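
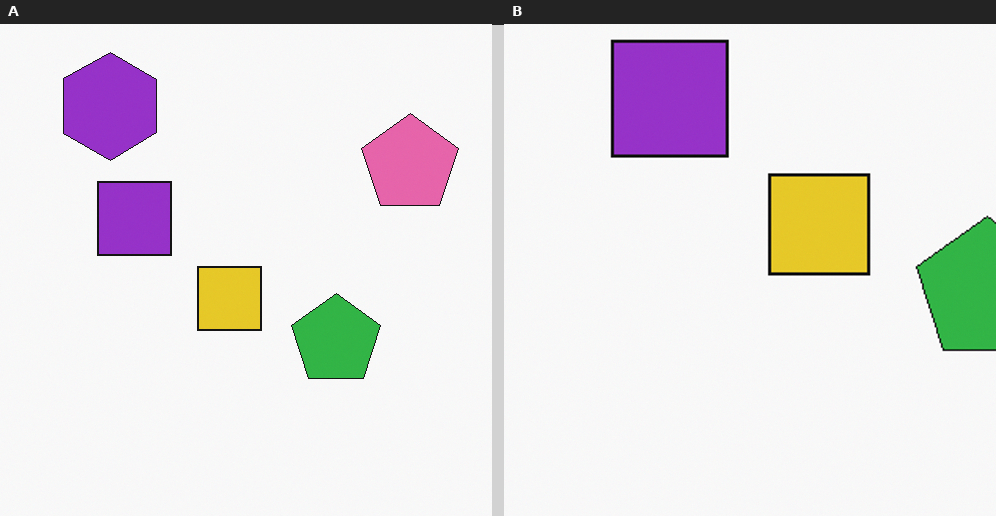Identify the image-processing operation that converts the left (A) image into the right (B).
The image was cropped slightly and scaled back up.

The visible shapes are larger and the field of view is narrower; shapes near the original edges may be partly or wholly outside the frame — a crop-and-rescale.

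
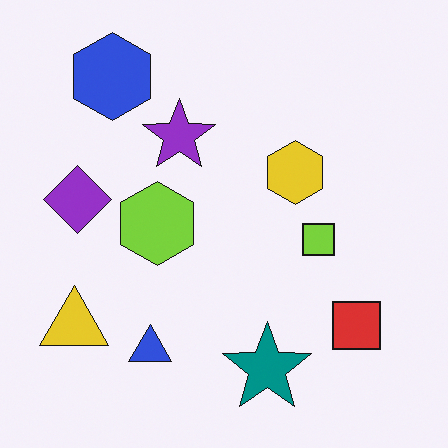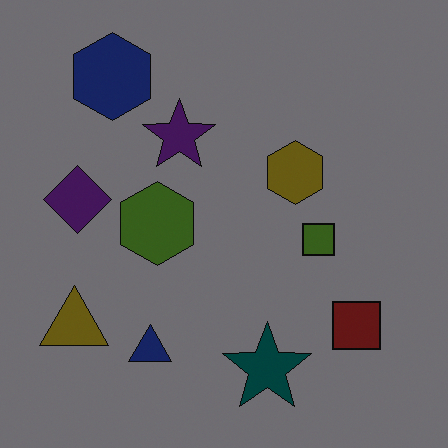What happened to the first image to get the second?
This is the original image darkened a lot.

Every pixel — background and shapes alike — is uniformly darkened.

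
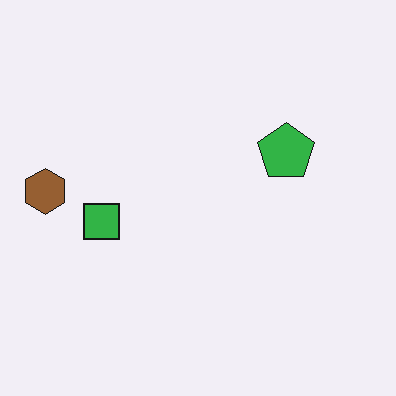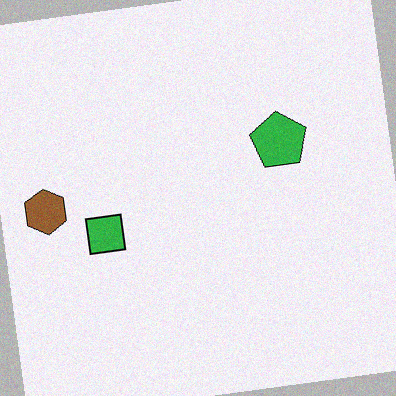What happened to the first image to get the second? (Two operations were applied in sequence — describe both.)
The second image is the first rotated counter-clockwise by a few degrees, then degraded with a light layer of grain.

Every shape is tilted by the same angle and the image corners show triangular fill wedges — a whole-image rotation by a non-right angle. Random speckle covers the whole image, including the flat background.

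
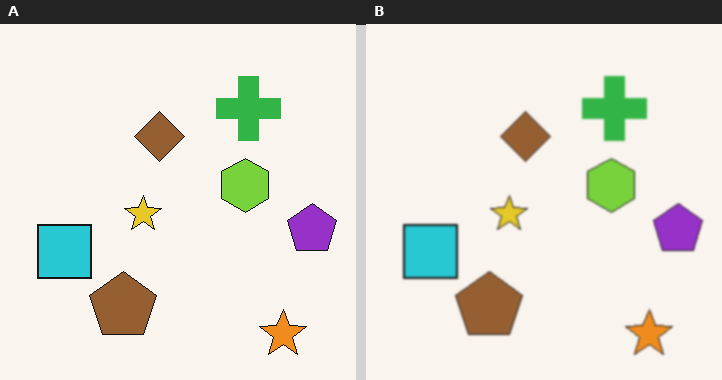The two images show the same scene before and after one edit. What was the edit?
The transformation is: given a subtle gaussian blur.

Shape edges and outlines are uniformly softened across the whole image.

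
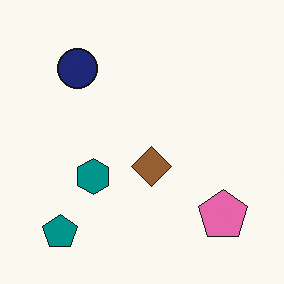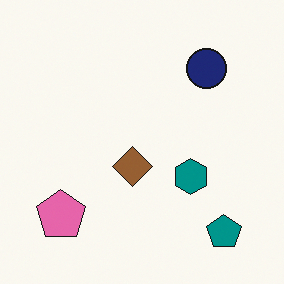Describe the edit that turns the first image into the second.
The image was flipped horizontally (left ↔ right).

The teal pentagon is in the bottom-left of the first image and the bottom-right of the second — shapes on opposite sides of the vertical midline have swapped in a mirror flip.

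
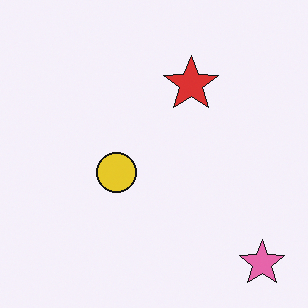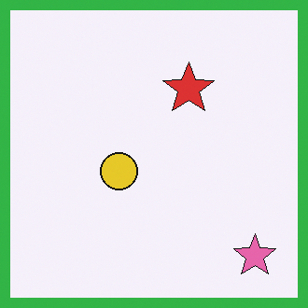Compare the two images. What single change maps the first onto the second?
Framed with a green border.

A solid green frame runs around the edge of the second image, with the content slightly shrunk inside it.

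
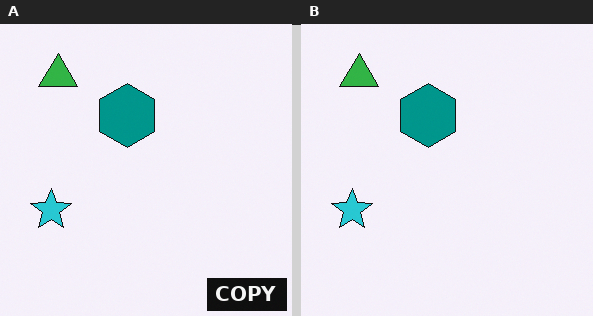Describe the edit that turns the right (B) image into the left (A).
The left (A) image is the right (B) watermarked with the text "COPY" in the lower-right corner.

A dark label reading "COPY" appears in the lower-right corner.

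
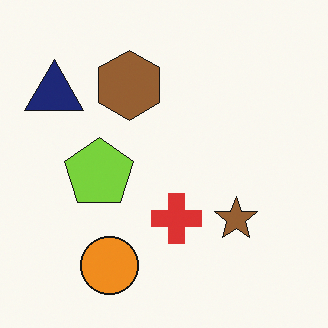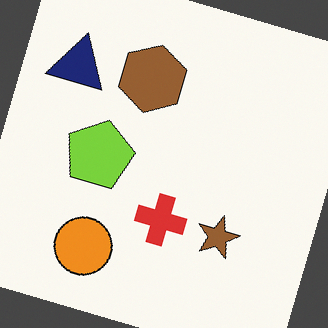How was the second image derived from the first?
The image was rotated clockwise by a clearly visible amount.

Every shape is tilted by the same angle and the image corners show triangular fill wedges — a whole-image rotation by a non-right angle.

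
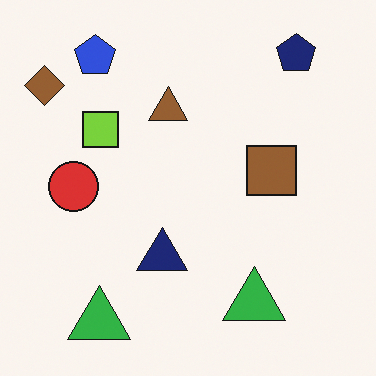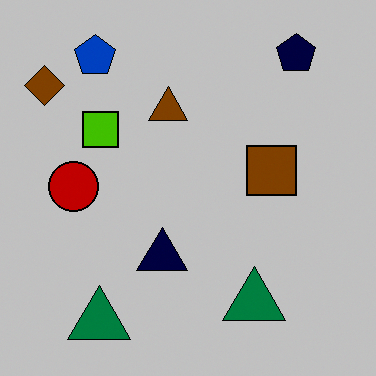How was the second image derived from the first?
The transformation is: heavily posterized to just a handful of flat colors.

Each flat color has snapped to a coarser quantized level — most visibly, the near-white background has dropped to a flat grey.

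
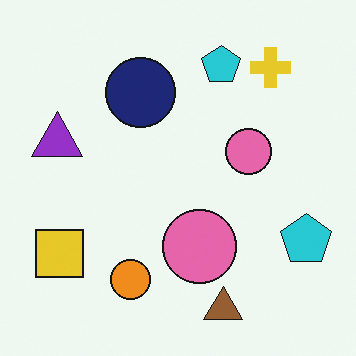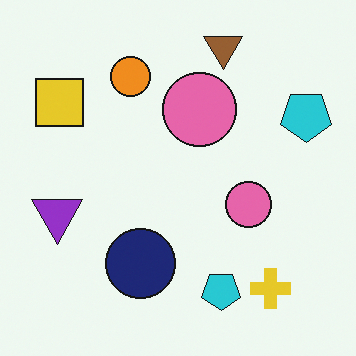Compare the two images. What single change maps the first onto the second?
This is the original image flipped vertically (top ↔ bottom).

The brown triangle is in the bottom of the first image and the top of the second — shapes on opposite sides of the horizontal midline have swapped in a mirror flip.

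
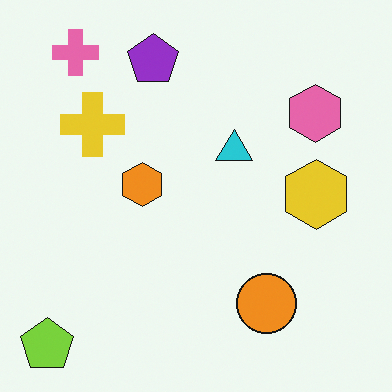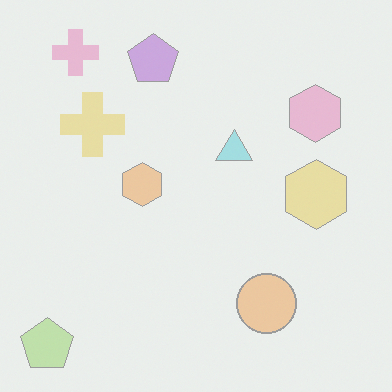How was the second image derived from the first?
Washed out (contrast reduced).

Tones are pushed toward mid-grey across the whole image — a global contrast change.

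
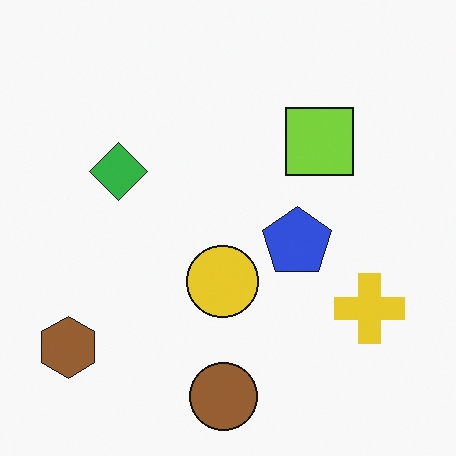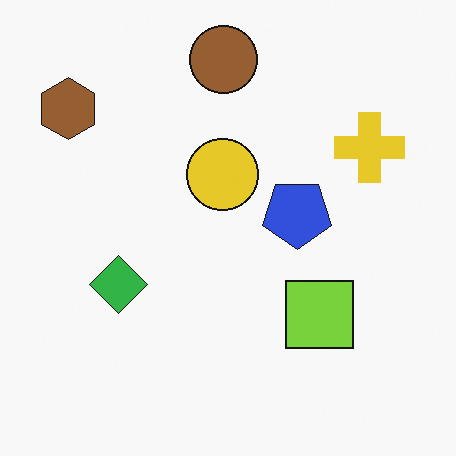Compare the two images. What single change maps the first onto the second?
The transformation is: flipped vertically (top ↔ bottom).

The brown circle is in the bottom of the first image and the top of the second — shapes on opposite sides of the horizontal midline have swapped in a mirror flip.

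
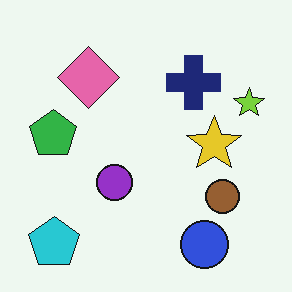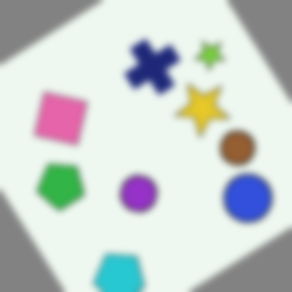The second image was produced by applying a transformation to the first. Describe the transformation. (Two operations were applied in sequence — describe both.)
The image was rotated counter-clockwise by a large amount — several tens of degrees, then noticeably gaussian-blurred.

Every shape is tilted by the same angle and the image corners show triangular fill wedges — a whole-image rotation by a non-right angle. Shape edges and outlines are uniformly softened across the whole image.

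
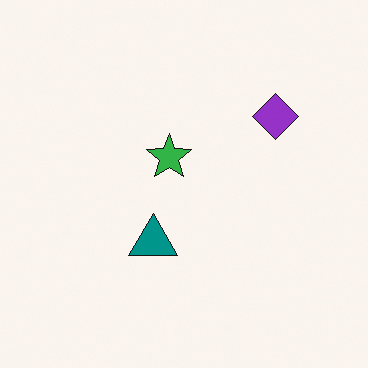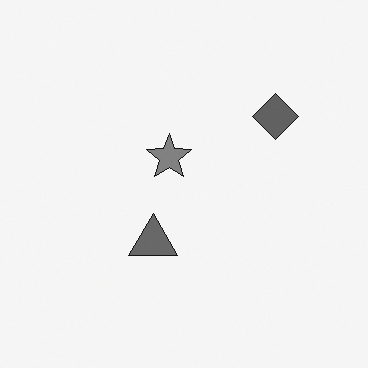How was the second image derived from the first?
Converted to grayscale.

All color is removed — every shape is now a shade of grey.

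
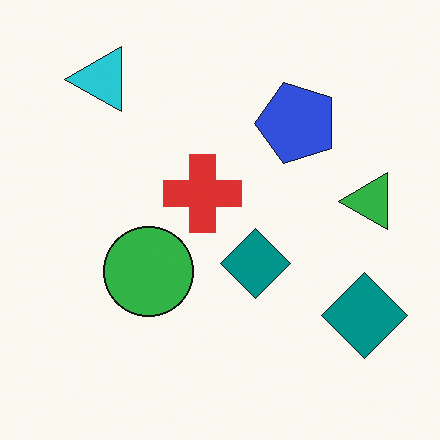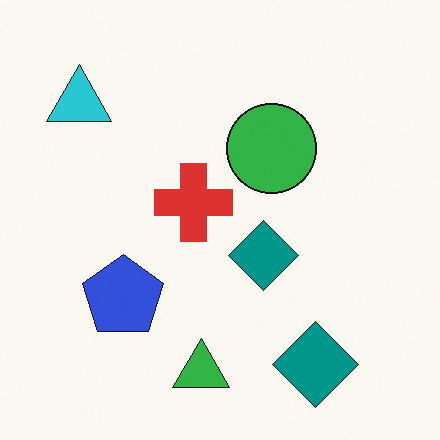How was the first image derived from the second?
The first image is the second transposed (reflected across the top-left ↔ bottom-right diagonal).

Shapes have swapped their row and column positions — what was in the top-right is now in the bottom-left — a diagonal reflection.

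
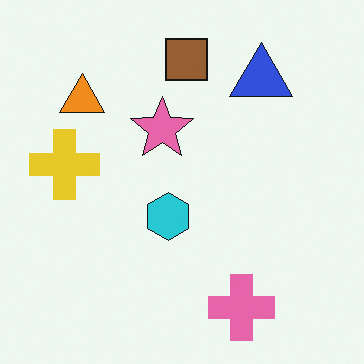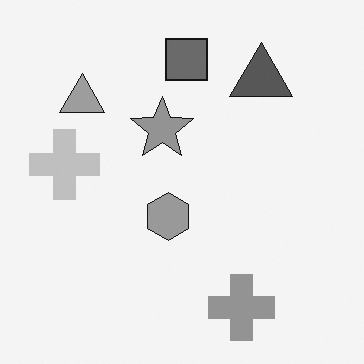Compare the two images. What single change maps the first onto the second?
The second image is the first converted to grayscale.

All color is removed — every shape is now a shade of grey.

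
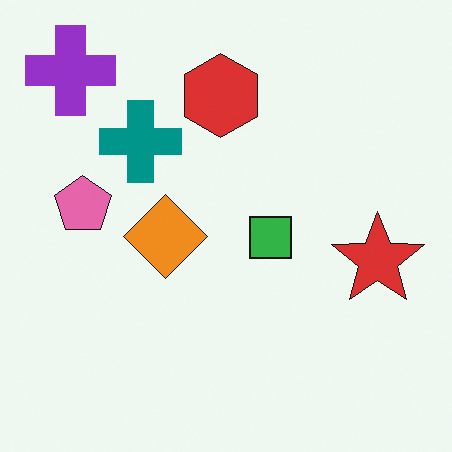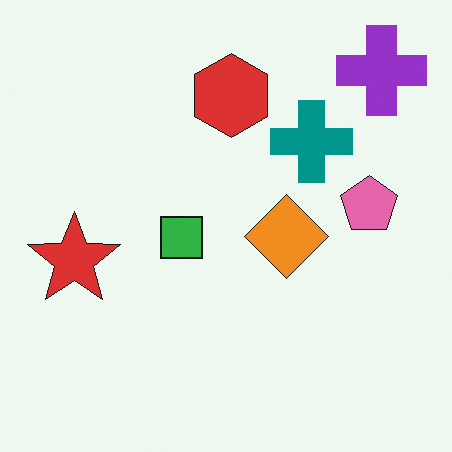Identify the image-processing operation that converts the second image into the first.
The transformation is: flipped horizontally (left ↔ right).

The purple cross is in the top-right of the second image and the top-left of the first — shapes on opposite sides of the vertical midline have swapped in a mirror flip.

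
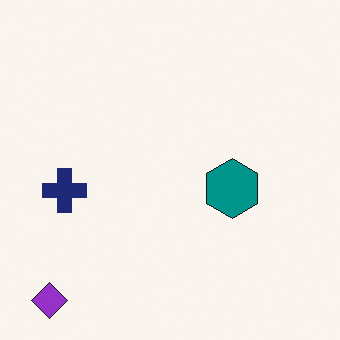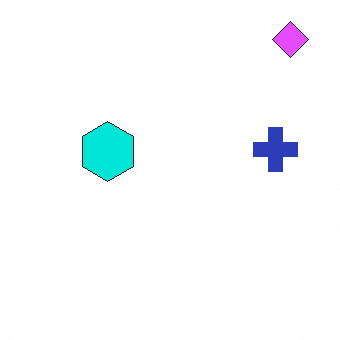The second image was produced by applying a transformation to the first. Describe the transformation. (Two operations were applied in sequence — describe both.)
The second image is the first rotated 180°, then substantially brightened.

The purple diamond sits in the bottom-left of the first image and the top-right of the second — consistent with a whole-image 180° rotation. Every pixel — background and shapes alike — is uniformly brightened.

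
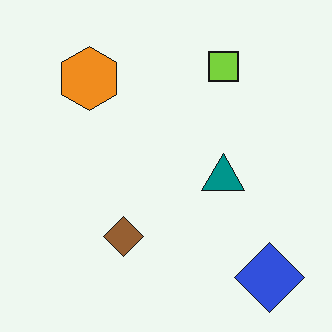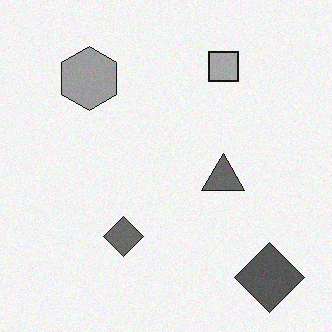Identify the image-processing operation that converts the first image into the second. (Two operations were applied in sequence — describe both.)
This is the original image converted to grayscale, then degraded with a light layer of grain.

All color is removed — every shape is now a shade of grey. Random speckle covers the whole image, including the flat background.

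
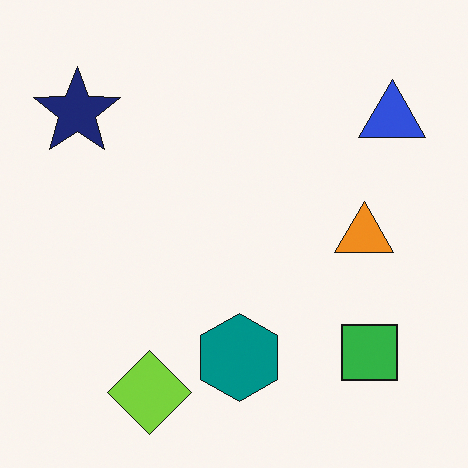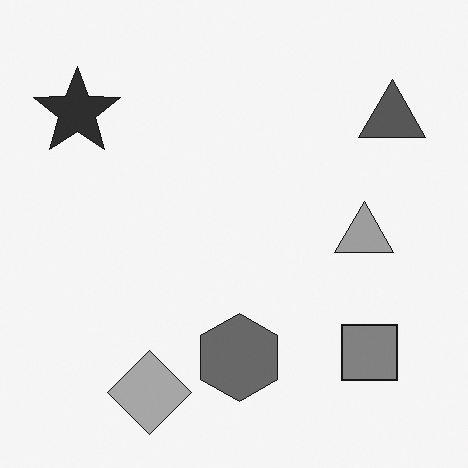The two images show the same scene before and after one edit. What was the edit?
This is the original image converted to grayscale.

All color is removed — every shape is now a shade of grey.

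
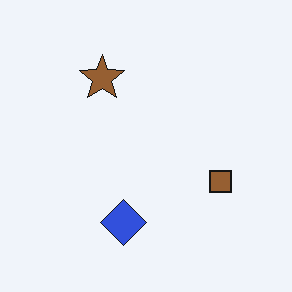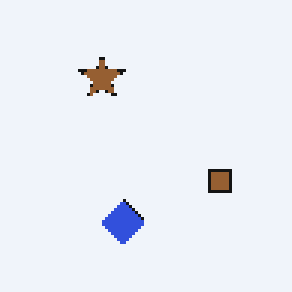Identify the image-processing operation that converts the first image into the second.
Lightly pixelated (a mild mosaic effect).

Shapes are reduced to large square blocks; fine edges and outlines are lost — a downscale-then-upscale (mosaic) effect.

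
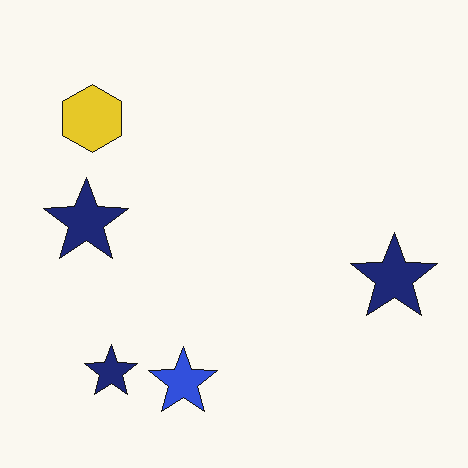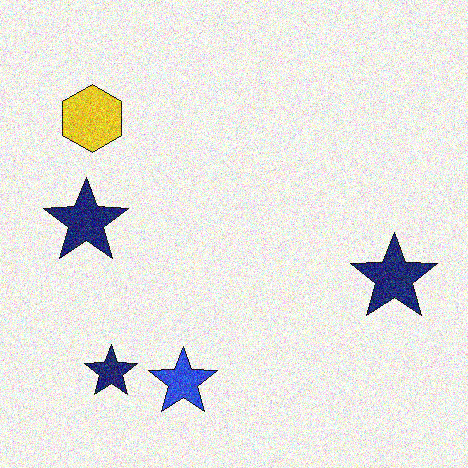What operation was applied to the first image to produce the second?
The transformation is: degraded with strong gaussian noise.

Random speckle covers the whole image, including the flat background.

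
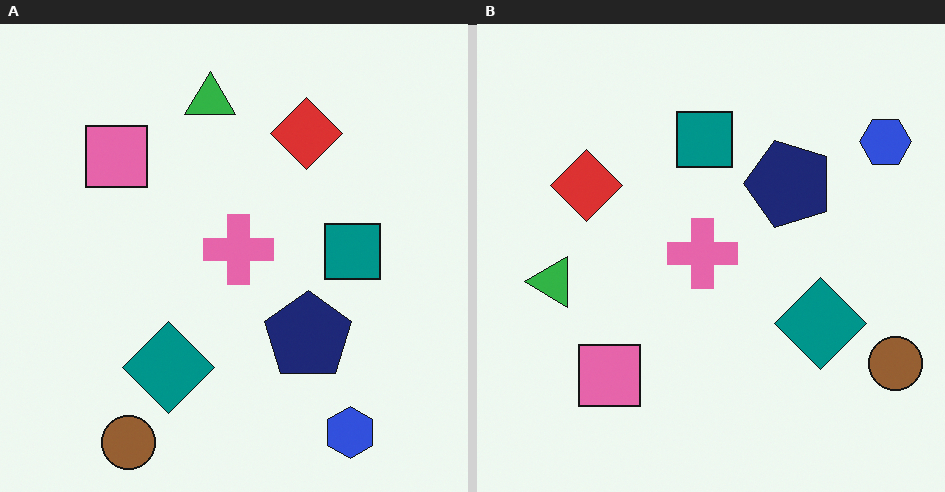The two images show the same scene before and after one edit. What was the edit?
It was rotated 90° counter-clockwise.

The brown circle sits in the bottom-left of the left (A) image and the bottom-right of the right (B) — consistent with a whole-image 90° counter-clockwise rotation.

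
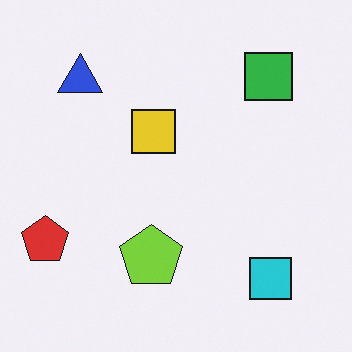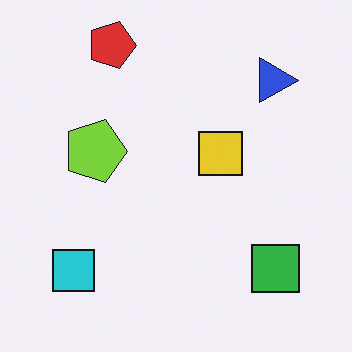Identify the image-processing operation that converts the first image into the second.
The image was rotated 90° clockwise.

The red pentagon sits in the bottom-left of the first image and the top-left of the second — consistent with a whole-image 90° clockwise rotation.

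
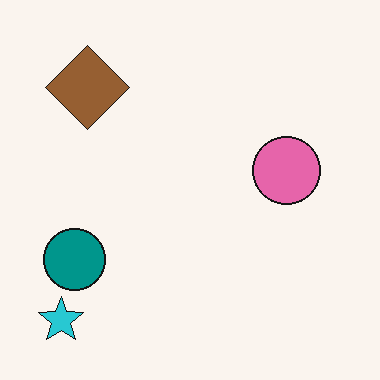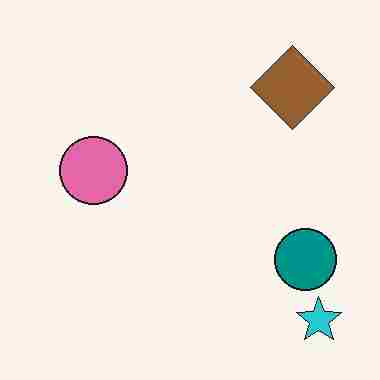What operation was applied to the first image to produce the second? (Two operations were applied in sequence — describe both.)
The second image is the first flipped horizontally (left ↔ right), then heavily JPEG-compressed with obvious blocking artifacts.

The cyan star is in the bottom-left of the first image and the bottom-right of the second — shapes on opposite sides of the vertical midline have swapped in a mirror flip. Blocky 8×8 compression artifacts appear around shape edges and the flat background shows ringing — characteristic JPEG degradation.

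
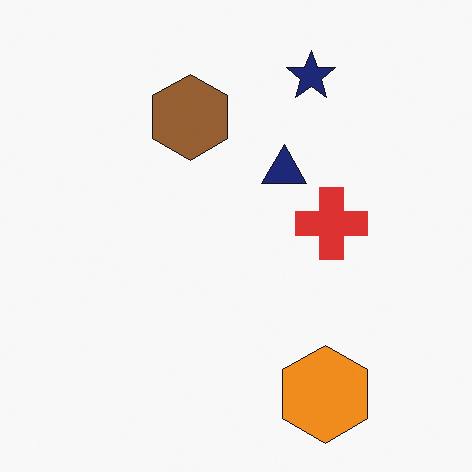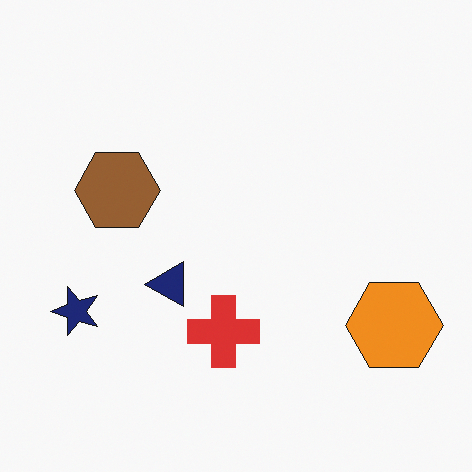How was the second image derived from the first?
The transformation is: transposed (reflected across the top-left ↔ bottom-right diagonal).

Shapes have swapped their row and column positions — what was in the top-right is now in the bottom-left — a diagonal reflection.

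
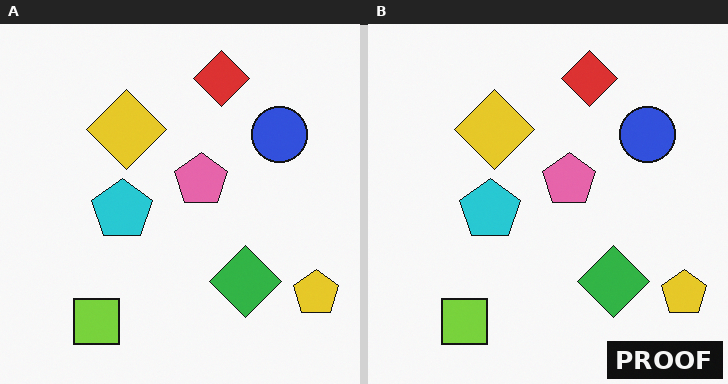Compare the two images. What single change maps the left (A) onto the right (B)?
The right (B) image is the left (A) watermarked with the text "PROOF" in the lower-right corner.

A dark label reading "PROOF" appears in the lower-right corner.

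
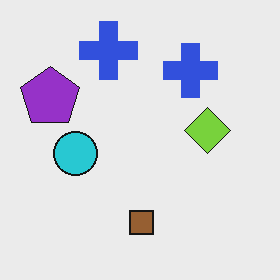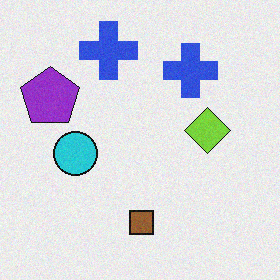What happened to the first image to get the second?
The second image is the first degraded with subtle gaussian noise.

Random speckle covers the whole image, including the flat background.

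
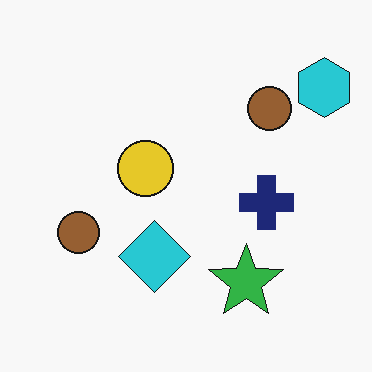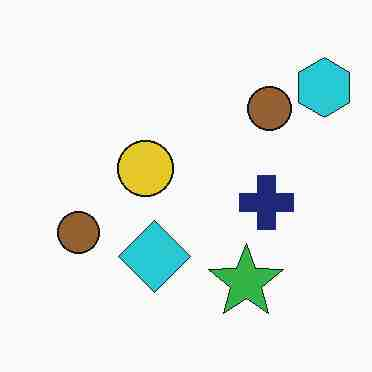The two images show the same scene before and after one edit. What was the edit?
This is the original image degraded with heavy JPEG compression.

Blocky 8×8 compression artifacts appear around shape edges and the flat background shows ringing — characteristic JPEG degradation.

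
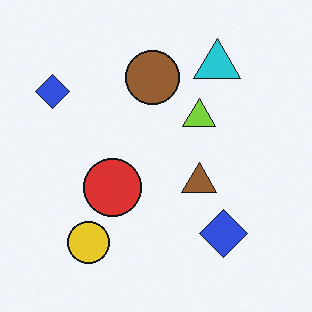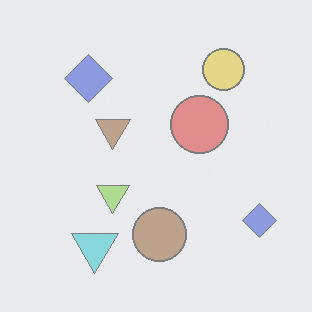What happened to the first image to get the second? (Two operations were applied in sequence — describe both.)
The image was rotated 180°, then given much lower contrast.

The yellow circle sits in the bottom-left of the first image and the top-right of the second — consistent with a whole-image 180° rotation. Tones are pushed toward mid-grey across the whole image — a global contrast change.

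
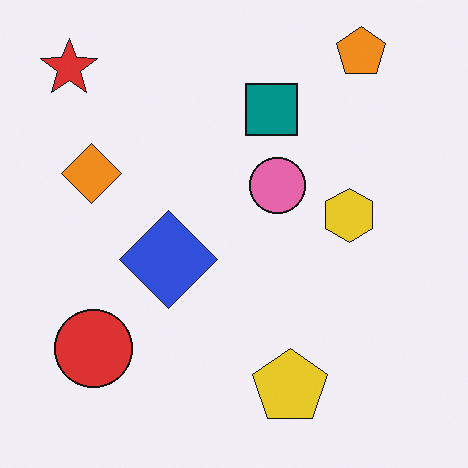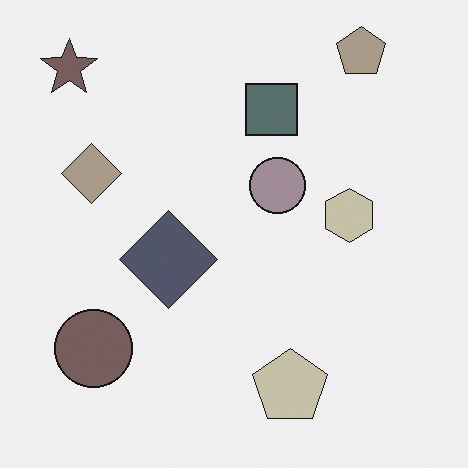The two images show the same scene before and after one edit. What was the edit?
Made much more muted (saturation change).

All colors are more muted and greyish — a global saturation change.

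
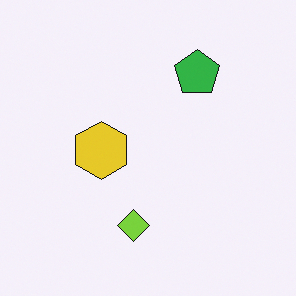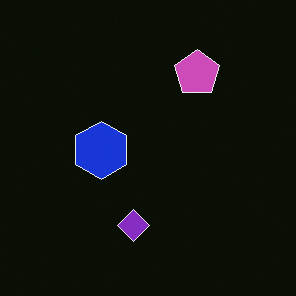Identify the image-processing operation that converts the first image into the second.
The transformation is: color-inverted (negative).

The light background has become dark and every shape's color is its complement — a photographic negative.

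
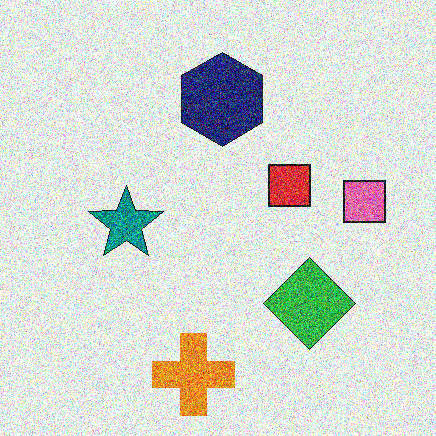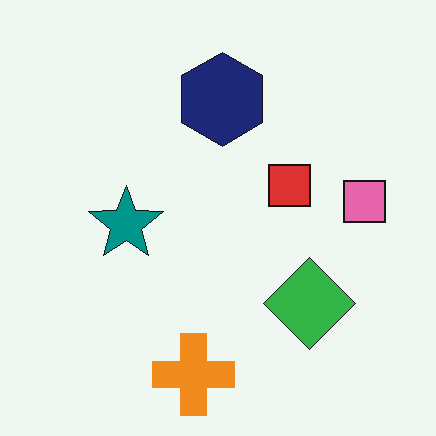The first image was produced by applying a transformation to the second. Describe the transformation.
It was degraded with a thick layer of grain.

Random speckle covers the whole image, including the flat background.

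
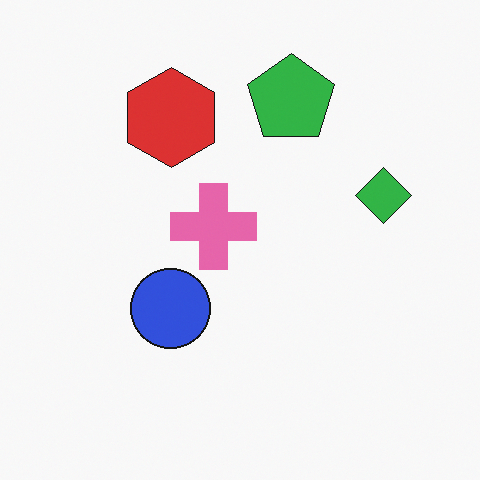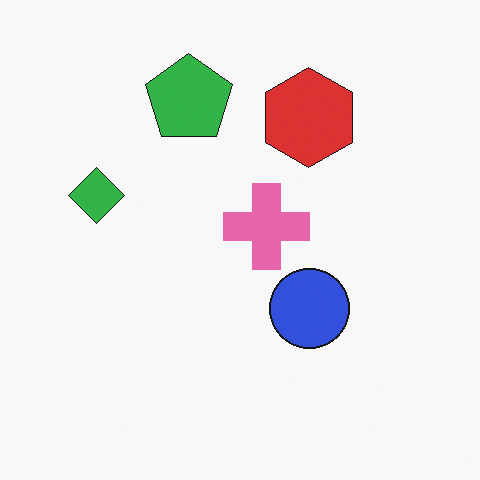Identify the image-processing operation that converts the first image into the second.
The second image is the first flipped horizontally (left ↔ right).

The green diamond is in the right of the first image and the left of the second — shapes on opposite sides of the vertical midline have swapped in a mirror flip.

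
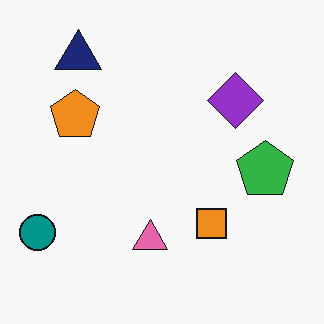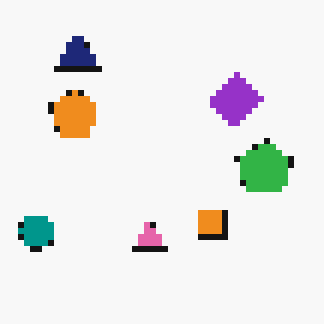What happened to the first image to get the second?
The second image is the first moderately pixelated.

Shapes are reduced to large square blocks; fine edges and outlines are lost — a downscale-then-upscale (mosaic) effect.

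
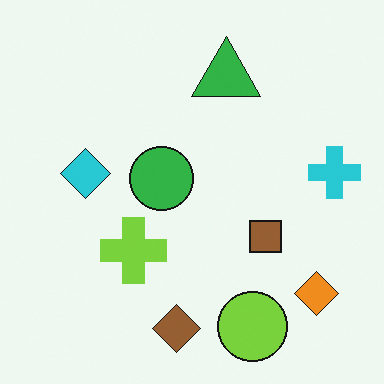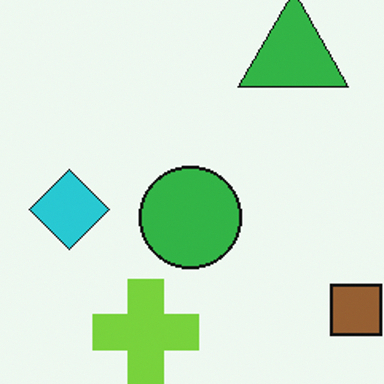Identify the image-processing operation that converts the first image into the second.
It was cropped slightly and scaled back up.

The visible shapes are larger and the field of view is narrower; shapes near the original edges may be partly or wholly outside the frame — a crop-and-rescale.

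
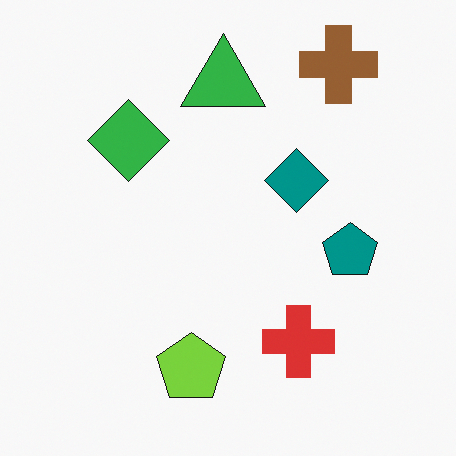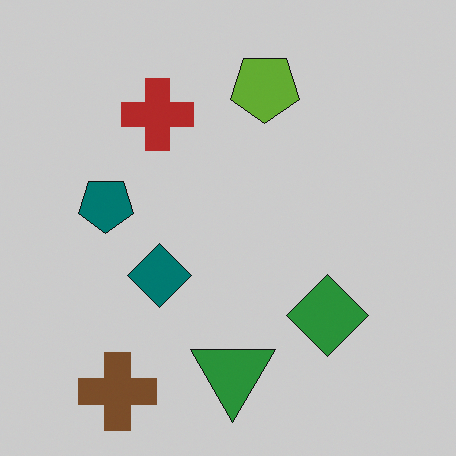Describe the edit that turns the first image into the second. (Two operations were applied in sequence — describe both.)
It was rotated 180°, then slightly darkened.

The brown cross sits in the top-right of the first image and the bottom-left of the second — consistent with a whole-image 180° rotation. Every pixel — background and shapes alike — is uniformly darkened.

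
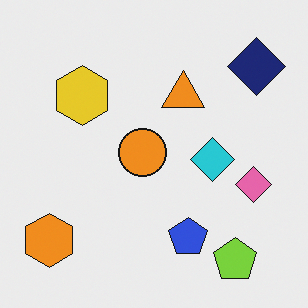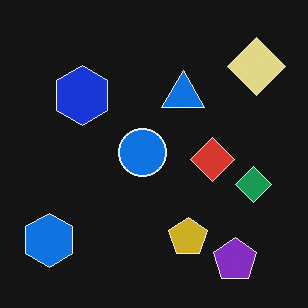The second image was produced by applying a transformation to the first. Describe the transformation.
Color-inverted (negative).

The light background has become dark and every shape's color is its complement — a photographic negative.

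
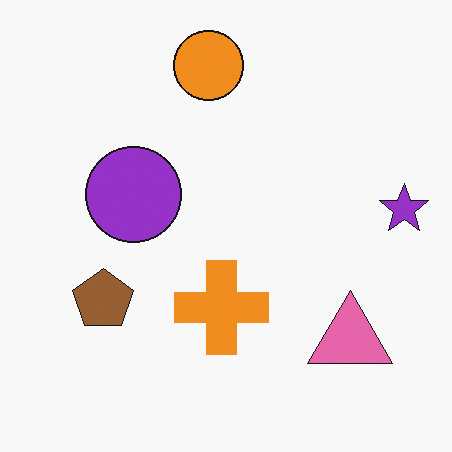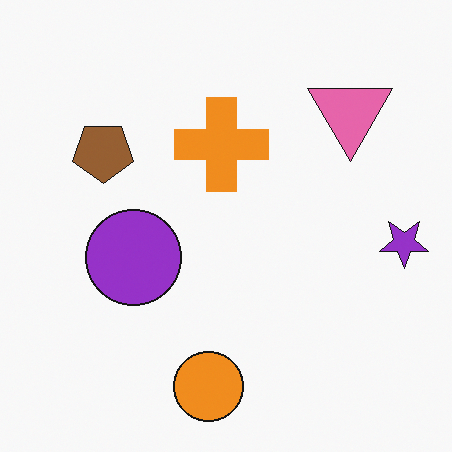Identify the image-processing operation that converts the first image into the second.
The transformation is: flipped vertically (top ↔ bottom).

The orange circle is in the top of the first image and the bottom of the second — shapes on opposite sides of the horizontal midline have swapped in a mirror flip.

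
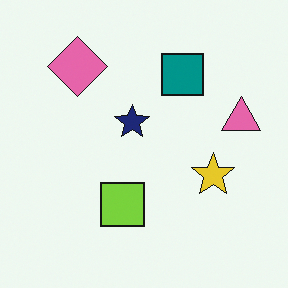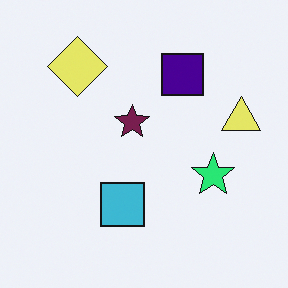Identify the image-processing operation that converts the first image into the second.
The image was hue-shifted noticeably.

Every shape's color has rotated by the same amount around the hue wheel — a uniform hue shift.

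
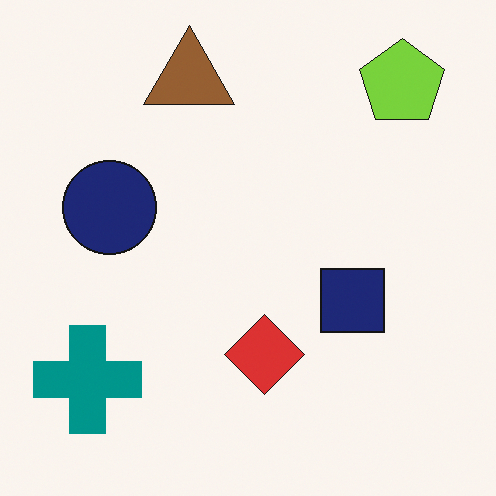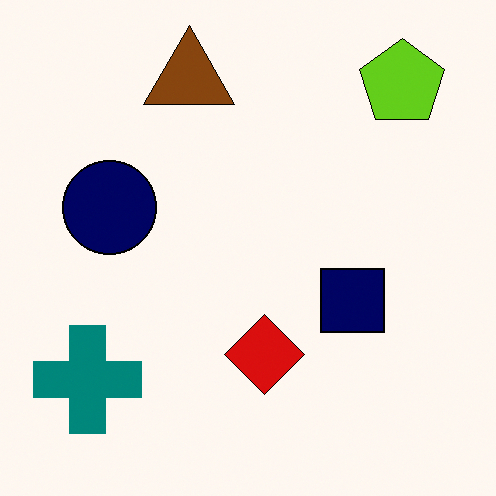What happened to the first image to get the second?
Given slightly increased contrast.

Tones are pushed away from mid-grey across the whole image — a global contrast change.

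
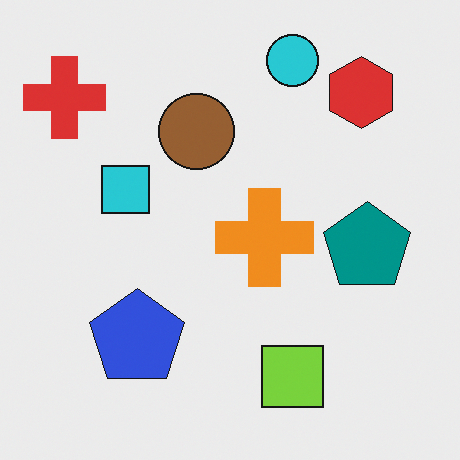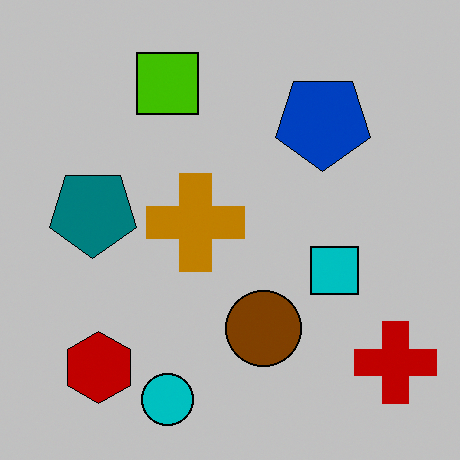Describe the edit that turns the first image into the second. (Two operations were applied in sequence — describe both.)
The image was rotated 180°, then heavily posterized to just a handful of flat colors.

The red cross sits in the top-left of the first image and the bottom-right of the second — consistent with a whole-image 180° rotation. Each flat color has snapped to a coarser quantized level — most visibly, the near-white background has dropped to a flat grey.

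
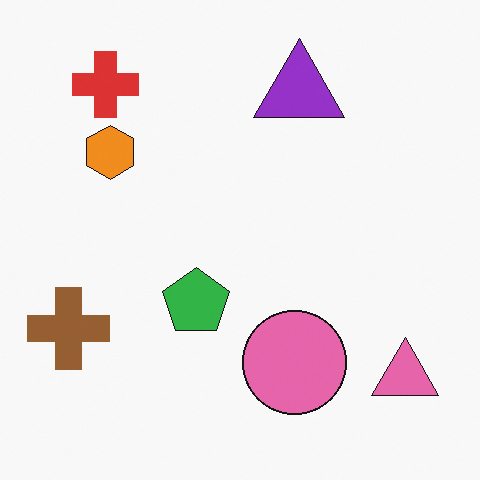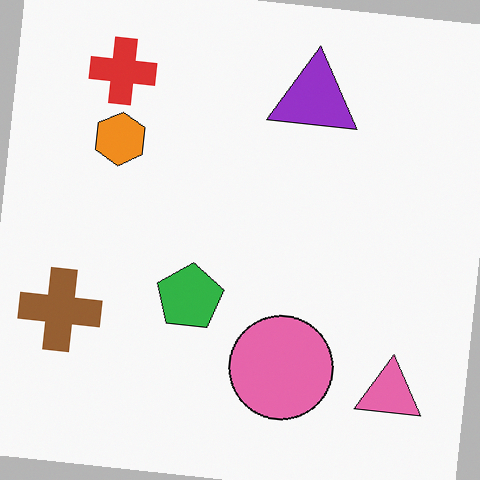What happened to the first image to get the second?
The transformation is: rotated clockwise by a slight angle.

Every shape is tilted by the same angle and the image corners show triangular fill wedges — a whole-image rotation by a non-right angle.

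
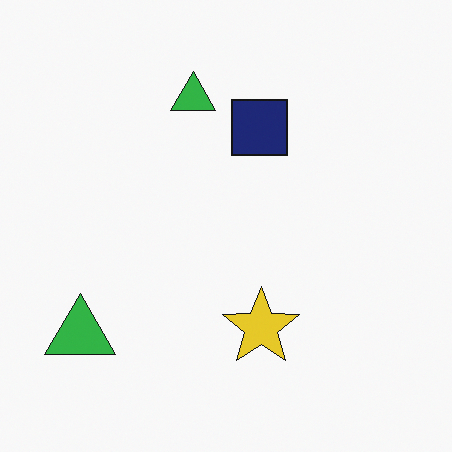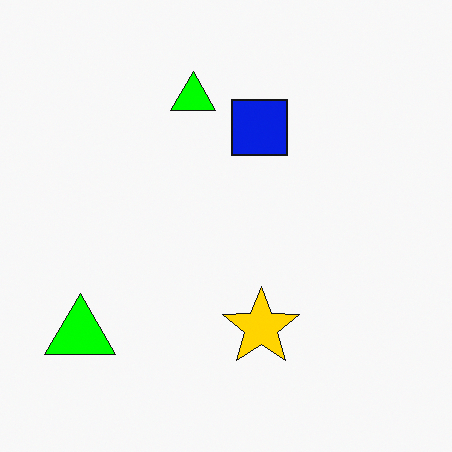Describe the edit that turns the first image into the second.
The image was made much more vivid (saturation change).

All colors are more vivid — a global saturation change.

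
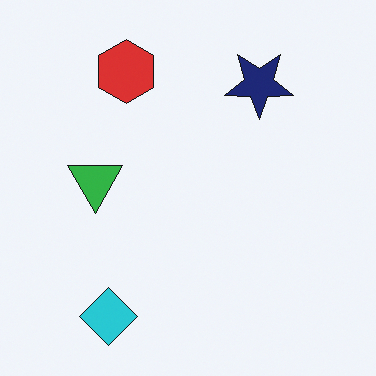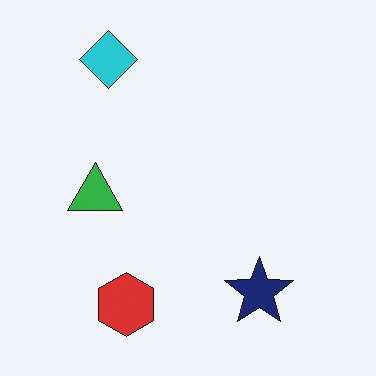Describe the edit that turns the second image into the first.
The transformation is: flipped vertically (top ↔ bottom).

The cyan diamond is in the top-left of the second image and the bottom-left of the first — shapes on opposite sides of the horizontal midline have swapped in a mirror flip.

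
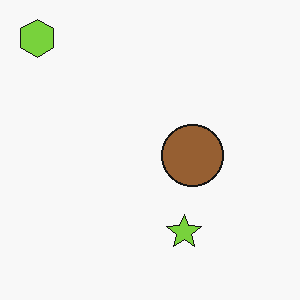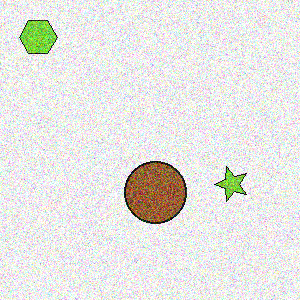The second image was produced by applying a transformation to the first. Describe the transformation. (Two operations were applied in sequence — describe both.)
The transformation is: transposed (reflected across the top-left ↔ bottom-right diagonal), then degraded with strong gaussian noise.

Shapes have swapped their row and column positions — what was in the top-right is now in the bottom-left — a diagonal reflection. Random speckle covers the whole image, including the flat background.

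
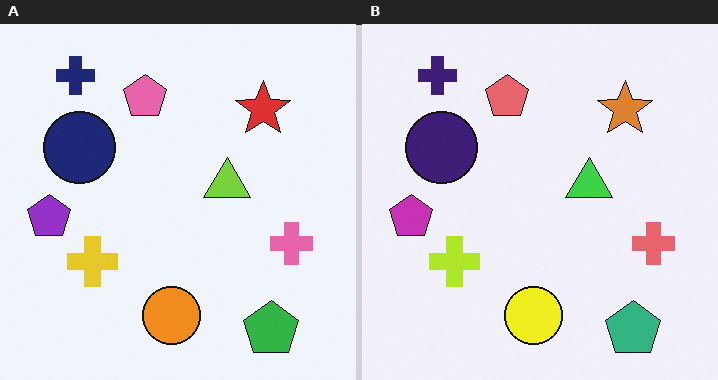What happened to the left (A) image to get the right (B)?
The transformation is: hue-shifted slightly.

Every shape's color has rotated by the same amount around the hue wheel — a uniform hue shift.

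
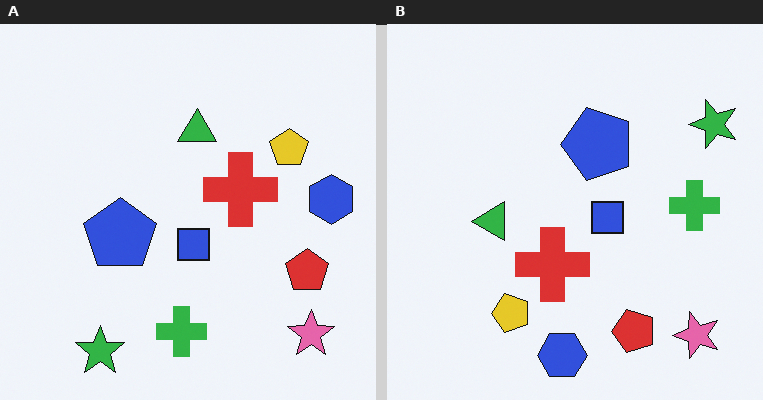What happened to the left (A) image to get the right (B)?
The right (B) image is the left (A) transposed (reflected across the top-left ↔ bottom-right diagonal).

Shapes have swapped their row and column positions — what was in the top-right is now in the bottom-left — a diagonal reflection.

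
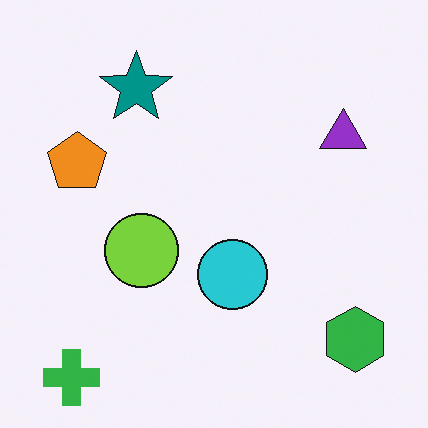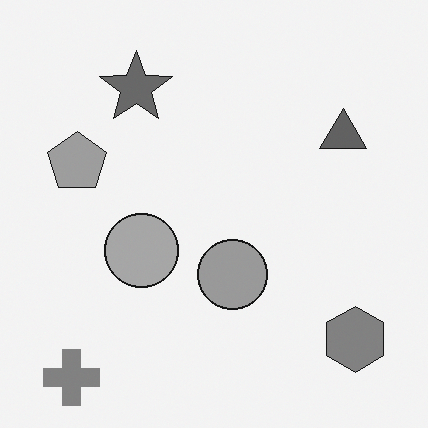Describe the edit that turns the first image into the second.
It was converted to grayscale.

All color is removed — every shape is now a shade of grey.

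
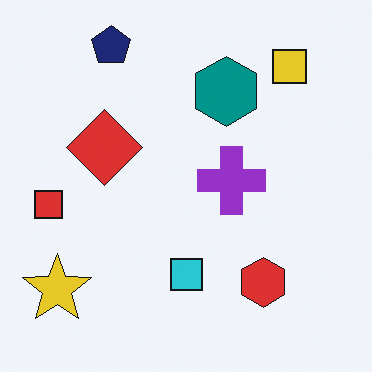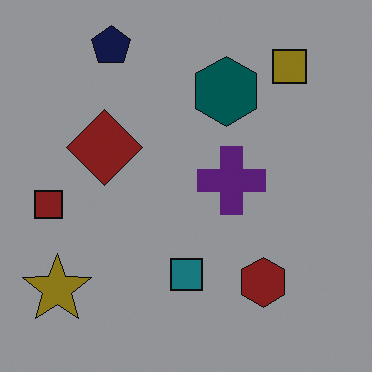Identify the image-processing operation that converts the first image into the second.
The transformation is: substantially darkened.

Every pixel — background and shapes alike — is uniformly darkened.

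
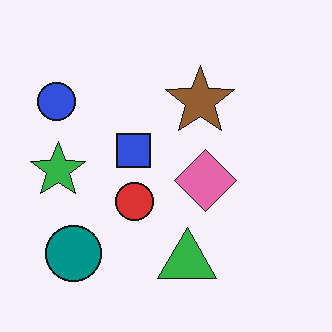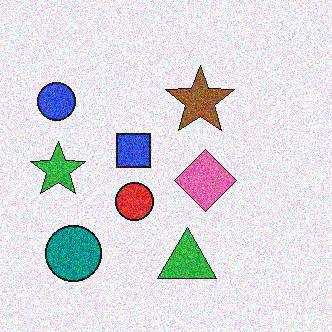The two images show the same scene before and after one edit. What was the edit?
The transformation is: degraded with heavy additive noise.

Random speckle covers the whole image, including the flat background.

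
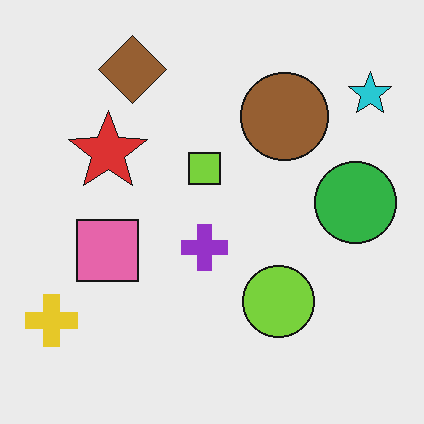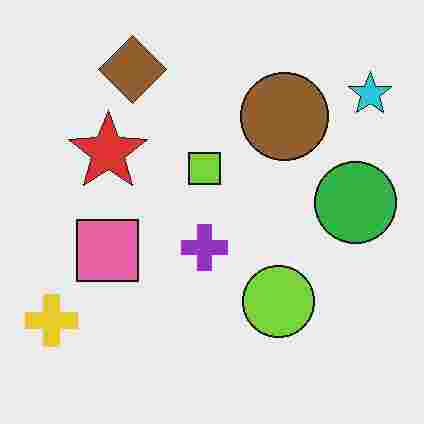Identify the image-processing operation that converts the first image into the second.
The transformation is: heavily JPEG-compressed with obvious blocking artifacts.

Blocky 8×8 compression artifacts appear around shape edges and the flat background shows ringing — characteristic JPEG degradation.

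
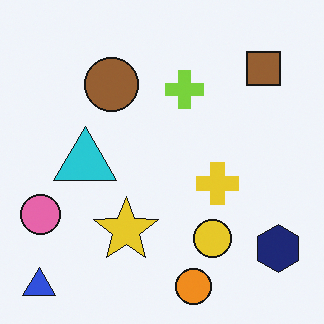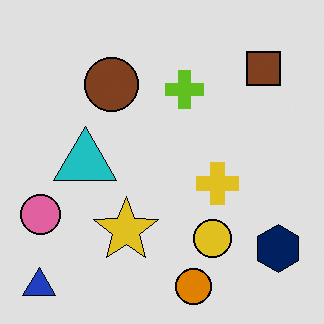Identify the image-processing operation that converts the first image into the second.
Moderately posterized.

Each flat color has snapped to a coarser quantized level — most visibly, the near-white background has dropped to a flat grey.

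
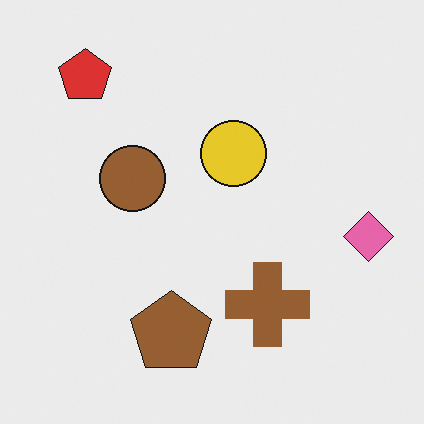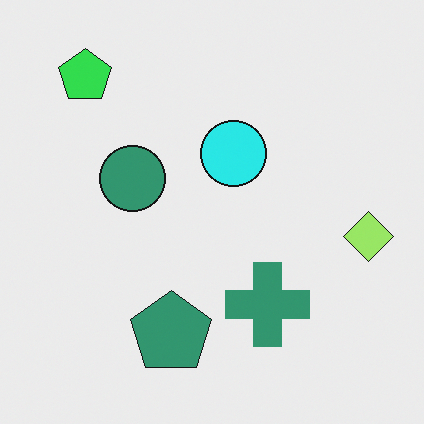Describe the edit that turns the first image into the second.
The image was hue-shifted noticeably.

Every shape's color has rotated by the same amount around the hue wheel — a uniform hue shift.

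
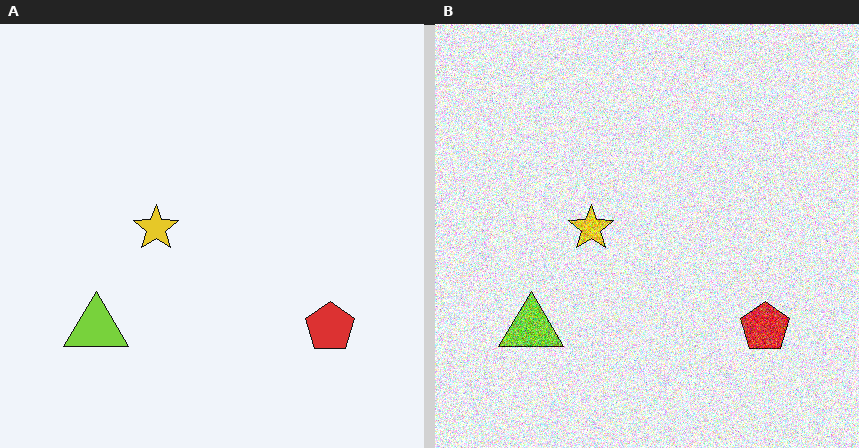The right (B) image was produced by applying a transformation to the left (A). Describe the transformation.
It was degraded with strong gaussian noise.

Random speckle covers the whole image, including the flat background.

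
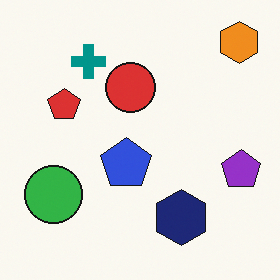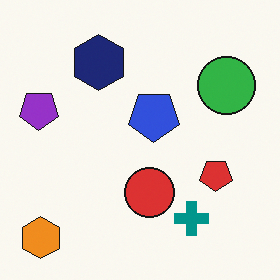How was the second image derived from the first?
The image was rotated 180°.

The orange hexagon sits in the top-right of the first image and the bottom-left of the second — consistent with a whole-image 180° rotation.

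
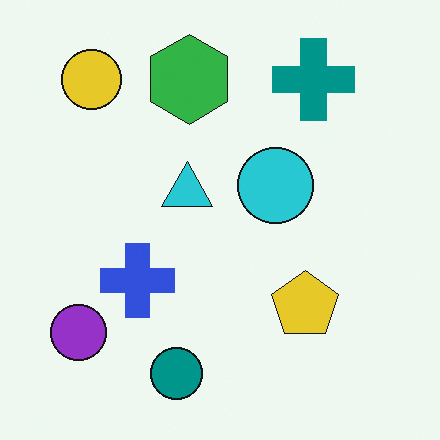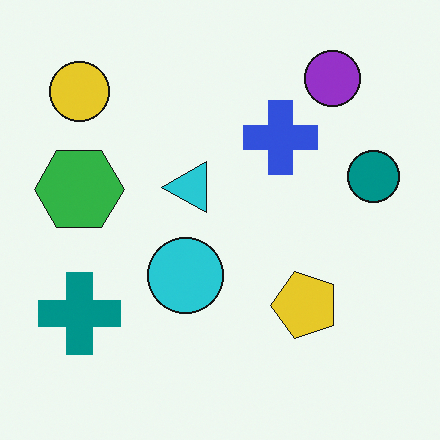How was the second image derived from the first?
The transformation is: transposed (reflected across the top-left ↔ bottom-right diagonal).

Shapes have swapped their row and column positions — what was in the top-right is now in the bottom-left — a diagonal reflection.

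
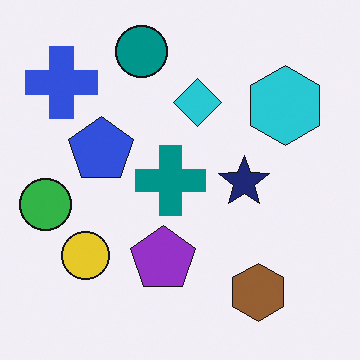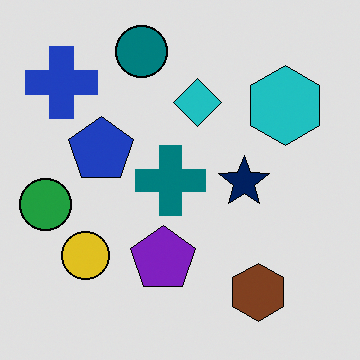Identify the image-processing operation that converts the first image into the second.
The image was moderately posterized.

Each flat color has snapped to a coarser quantized level — most visibly, the near-white background has dropped to a flat grey.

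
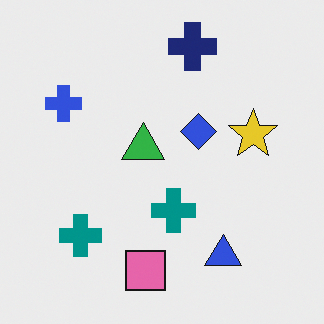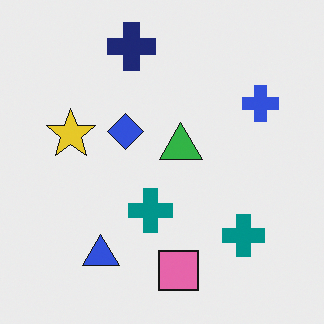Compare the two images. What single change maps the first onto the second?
Flipped horizontally (left ↔ right).

The blue cross is in the top-left of the first image and the top-right of the second — shapes on opposite sides of the vertical midline have swapped in a mirror flip.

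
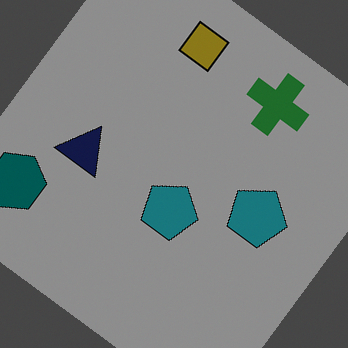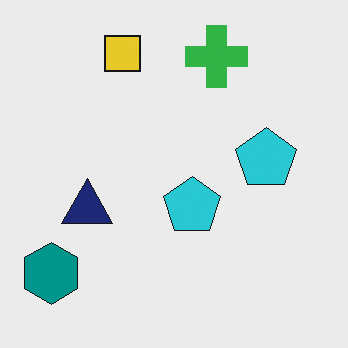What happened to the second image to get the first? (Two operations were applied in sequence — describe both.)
Noticeably darkened, then rotated clockwise by a large amount — several tens of degrees.

Every pixel — background and shapes alike — is uniformly darkened. Every shape is tilted by the same angle and the image corners show triangular fill wedges — a whole-image rotation by a non-right angle.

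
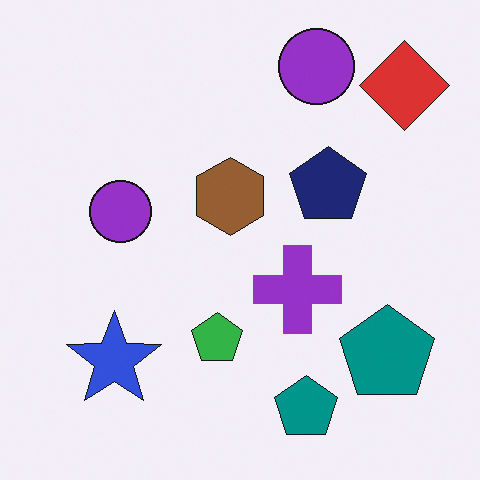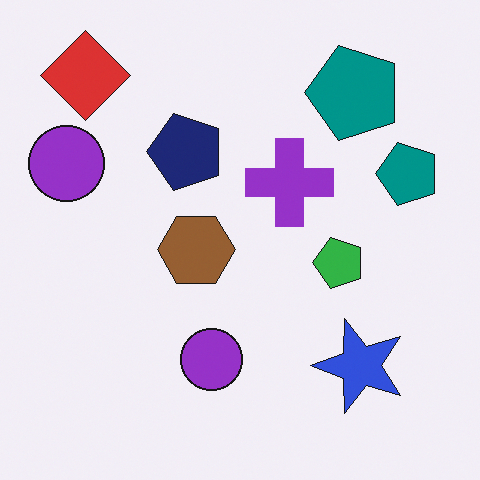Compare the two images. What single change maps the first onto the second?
The image was rotated 90° counter-clockwise.

The red diamond sits in the top-right of the first image and the top-left of the second — consistent with a whole-image 90° counter-clockwise rotation.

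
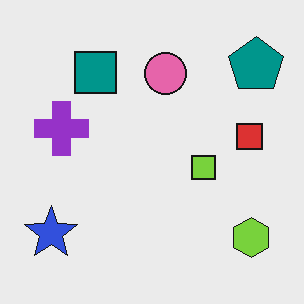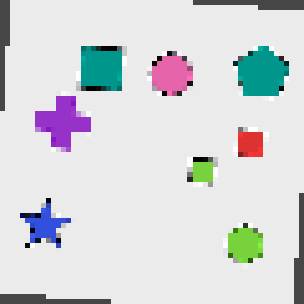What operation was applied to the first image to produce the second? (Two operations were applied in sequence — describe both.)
Rotated clockwise by a slight angle, then lightly pixelated (a mild mosaic effect).

Every shape is tilted by the same angle and the image corners show triangular fill wedges — a whole-image rotation by a non-right angle. Shapes are reduced to large square blocks; fine edges and outlines are lost — a downscale-then-upscale (mosaic) effect.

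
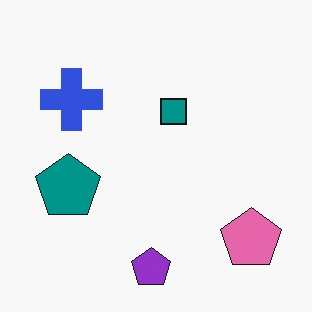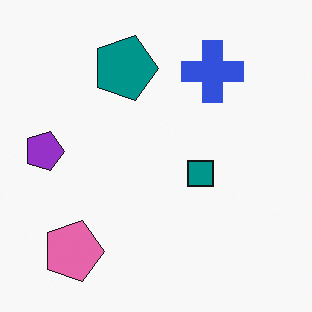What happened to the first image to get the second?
Rotated 90° clockwise.

The pink pentagon sits in the bottom-right of the first image and the bottom-left of the second — consistent with a whole-image 90° clockwise rotation.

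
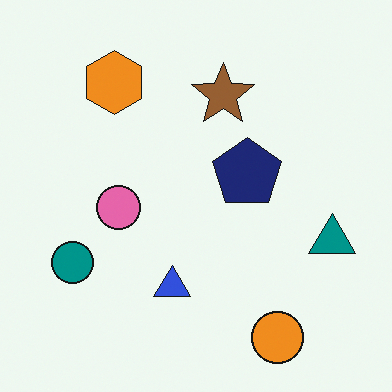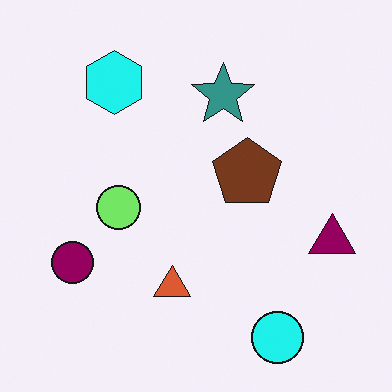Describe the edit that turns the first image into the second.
Hue-shifted by a moderate amount.

Every shape's color has rotated by the same amount around the hue wheel — a uniform hue shift.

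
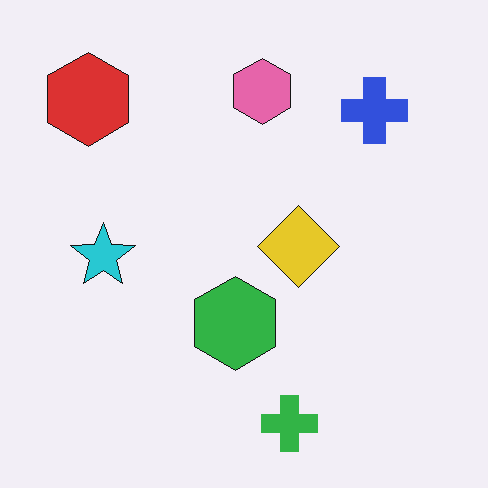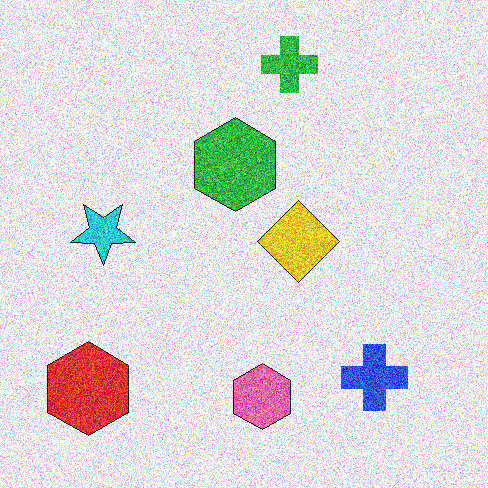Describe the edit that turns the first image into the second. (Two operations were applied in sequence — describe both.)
The image was flipped vertically (top ↔ bottom), then degraded with a thick layer of grain.

The green cross is in the bottom of the first image and the top of the second — shapes on opposite sides of the horizontal midline have swapped in a mirror flip. Random speckle covers the whole image, including the flat background.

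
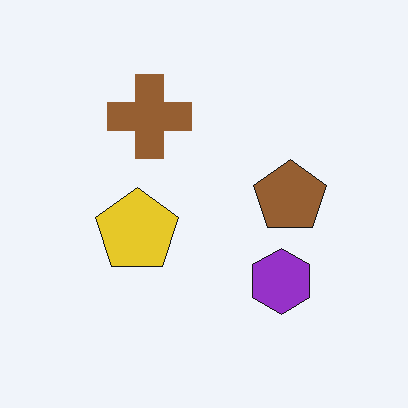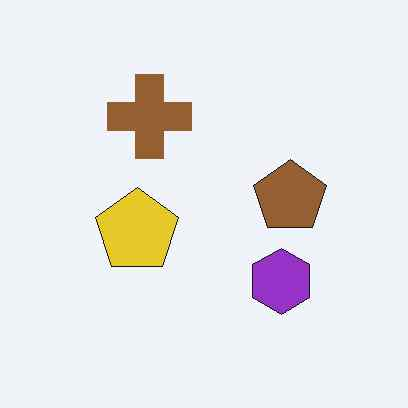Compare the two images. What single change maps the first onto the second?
Given moderate JPEG compression.

Blocky 8×8 compression artifacts appear around shape edges and the flat background shows ringing — characteristic JPEG degradation.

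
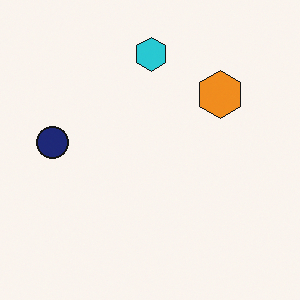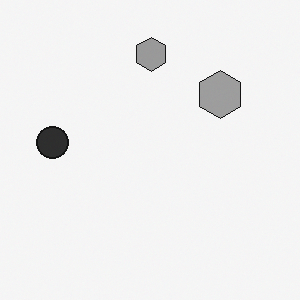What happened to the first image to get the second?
The second image is the first converted to grayscale.

All color is removed — every shape is now a shade of grey.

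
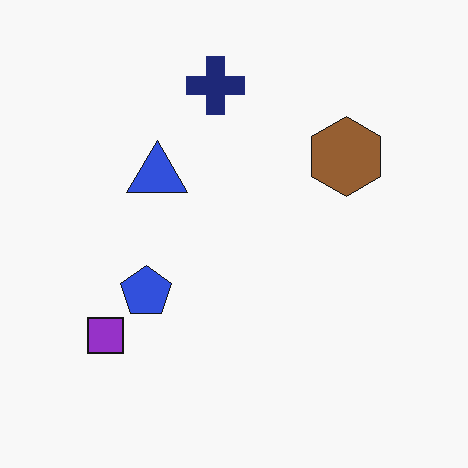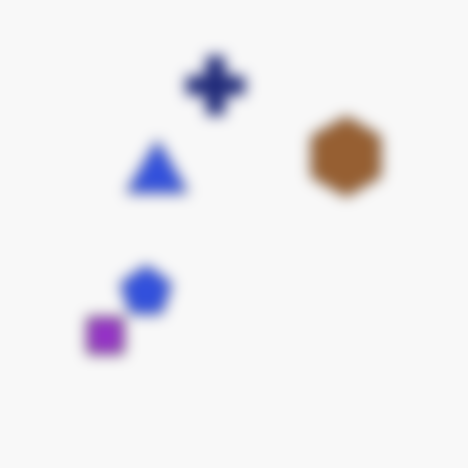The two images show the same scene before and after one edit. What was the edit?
The transformation is: heavily blurred.

Shape edges and outlines are uniformly softened across the whole image.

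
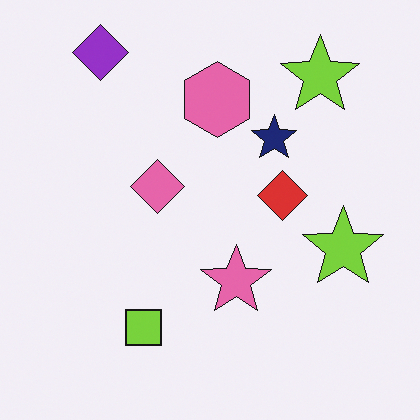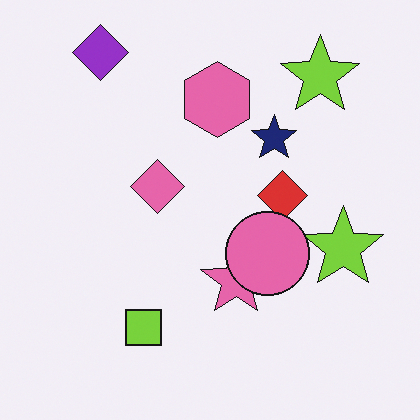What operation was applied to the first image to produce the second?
The transformation is: overlaid with an additional pink circle.

A pink circle appears in the second image that is absent from the first.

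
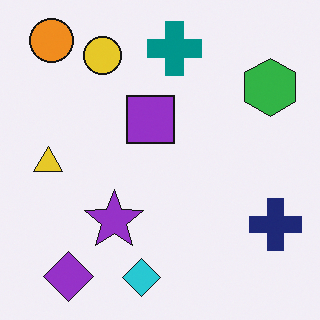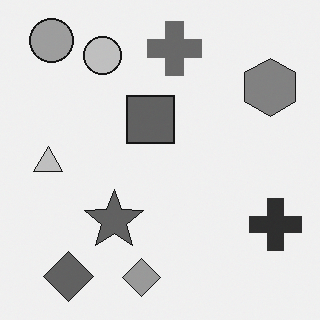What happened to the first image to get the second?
The transformation is: converted to grayscale.

All color is removed — every shape is now a shade of grey.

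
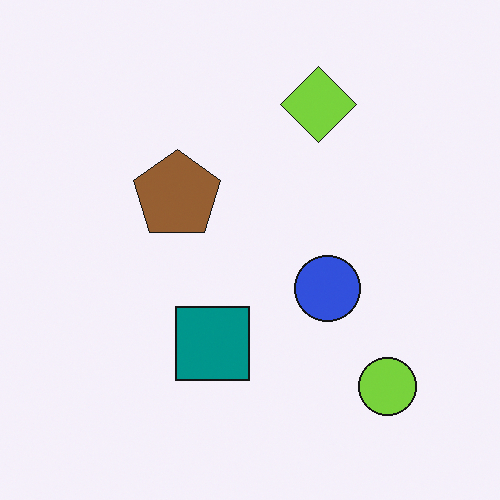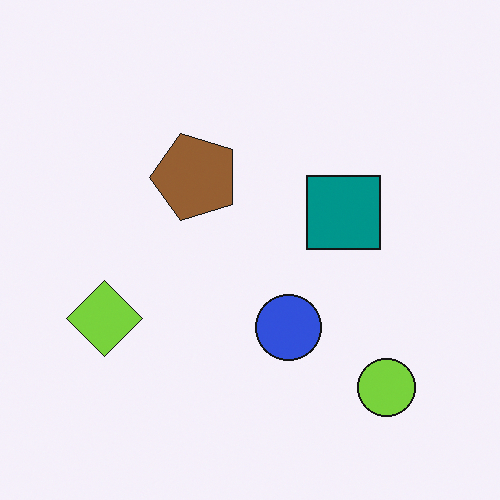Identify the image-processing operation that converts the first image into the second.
Transposed (reflected across the top-left ↔ bottom-right diagonal).

Shapes have swapped their row and column positions — what was in the top-right is now in the bottom-left — a diagonal reflection.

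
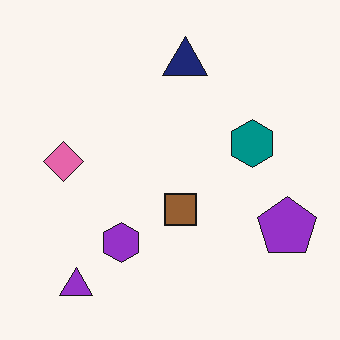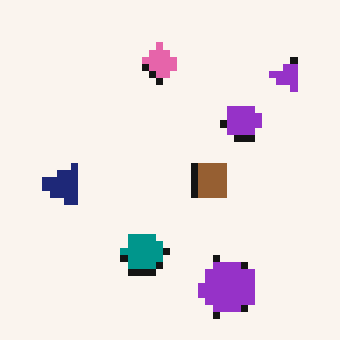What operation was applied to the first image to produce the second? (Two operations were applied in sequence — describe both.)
The transformation is: transposed (reflected across the top-left ↔ bottom-right diagonal), then moderately pixelated.

Shapes have swapped their row and column positions — what was in the top-right is now in the bottom-left — a diagonal reflection. Shapes are reduced to large square blocks; fine edges and outlines are lost — a downscale-then-upscale (mosaic) effect.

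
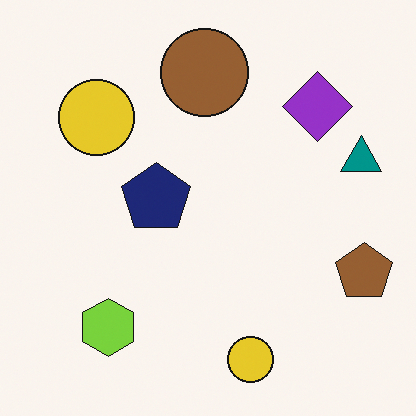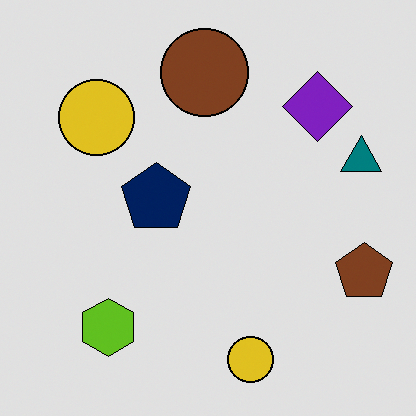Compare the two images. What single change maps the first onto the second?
The second image is the first posterized to a reduced palette.

Each flat color has snapped to a coarser quantized level — most visibly, the near-white background has dropped to a flat grey.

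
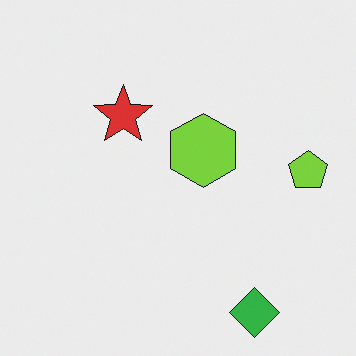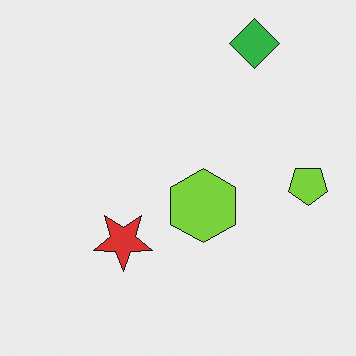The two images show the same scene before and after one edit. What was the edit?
It was flipped vertically (top ↔ bottom).

The green diamond is in the bottom-right of the first image and the top-right of the second — shapes on opposite sides of the horizontal midline have swapped in a mirror flip.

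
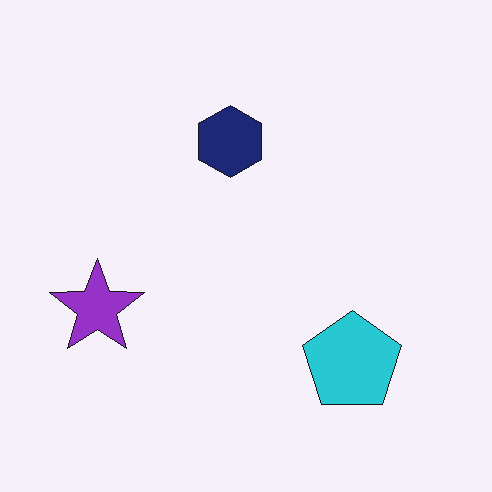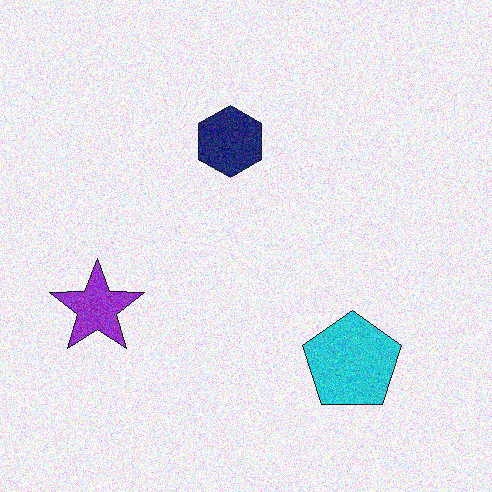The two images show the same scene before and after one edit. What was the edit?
Degraded with visible gaussian noise.

Random speckle covers the whole image, including the flat background.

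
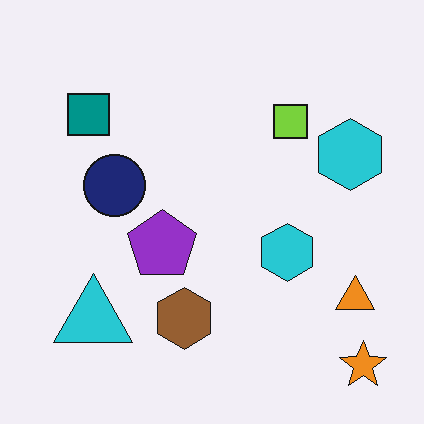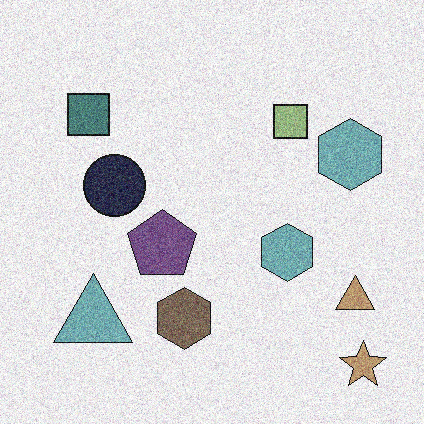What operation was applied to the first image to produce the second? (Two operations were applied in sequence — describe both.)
The transformation is: degraded with moderate additive noise, then heavily desaturated.

Random speckle covers the whole image, including the flat background. All colors are more muted and greyish — a global saturation change.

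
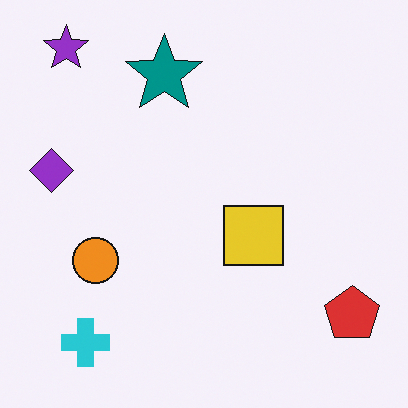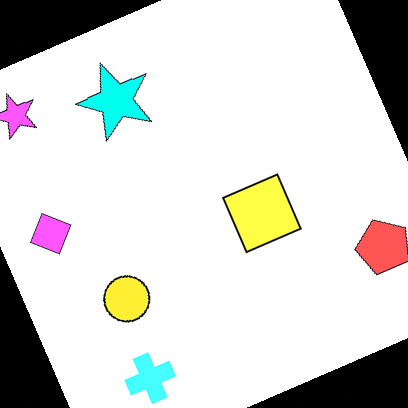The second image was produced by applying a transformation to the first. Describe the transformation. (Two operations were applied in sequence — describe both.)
Substantially brightened, then rotated counter-clockwise by a moderate amount.

Every pixel — background and shapes alike — is uniformly brightened. Every shape is tilted by the same angle and the image corners show triangular fill wedges — a whole-image rotation by a non-right angle.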